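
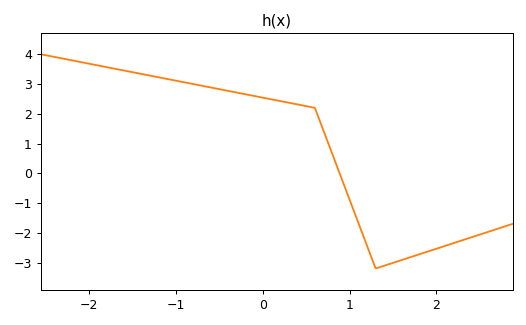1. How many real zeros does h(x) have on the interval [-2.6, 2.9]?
1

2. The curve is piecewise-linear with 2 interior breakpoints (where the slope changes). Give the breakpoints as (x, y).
(0.6, 2.2); (1.3, -3.2)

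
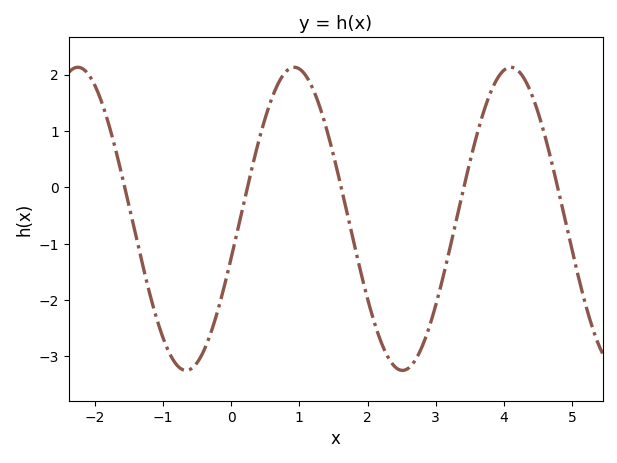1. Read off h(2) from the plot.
-1.98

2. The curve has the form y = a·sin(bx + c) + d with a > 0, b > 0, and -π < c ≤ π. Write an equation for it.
y = 2.69sin(1.98x - 0.262) - 0.56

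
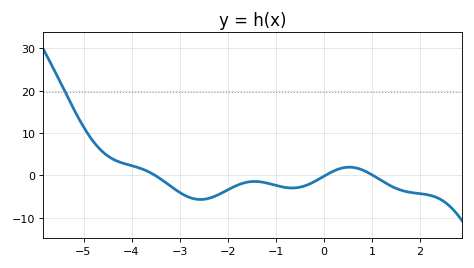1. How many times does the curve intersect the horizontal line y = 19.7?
1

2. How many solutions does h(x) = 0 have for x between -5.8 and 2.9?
3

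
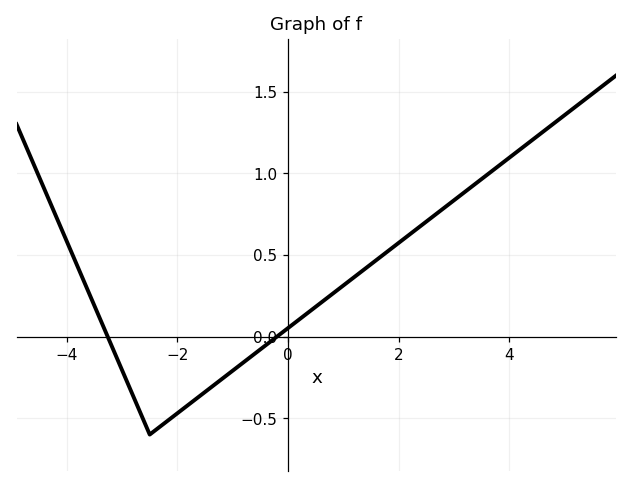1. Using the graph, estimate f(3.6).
0.99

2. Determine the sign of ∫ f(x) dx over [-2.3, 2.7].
positive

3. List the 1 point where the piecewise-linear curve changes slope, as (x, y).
(-2.5, -0.6)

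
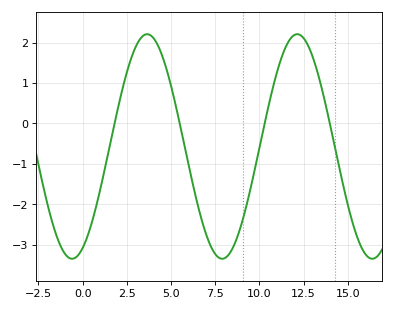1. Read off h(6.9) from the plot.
-2.6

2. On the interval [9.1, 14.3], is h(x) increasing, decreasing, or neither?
neither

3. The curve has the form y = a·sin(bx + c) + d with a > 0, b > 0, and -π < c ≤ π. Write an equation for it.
y = 2.78sin(0.74x - 1.1) - 0.57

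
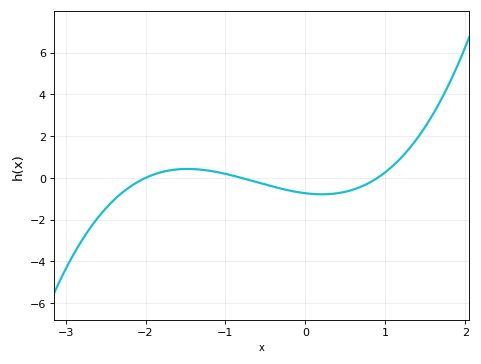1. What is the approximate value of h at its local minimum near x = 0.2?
-0.8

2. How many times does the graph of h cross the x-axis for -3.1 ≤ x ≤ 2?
3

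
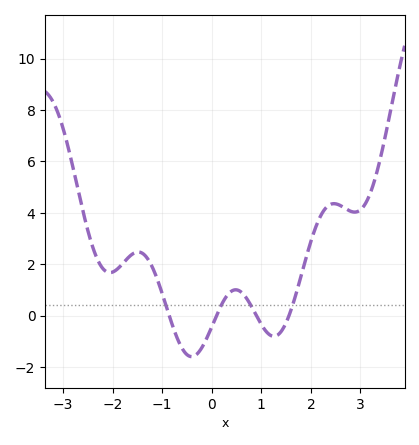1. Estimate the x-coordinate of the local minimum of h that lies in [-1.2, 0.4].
-0.408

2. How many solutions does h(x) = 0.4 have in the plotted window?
4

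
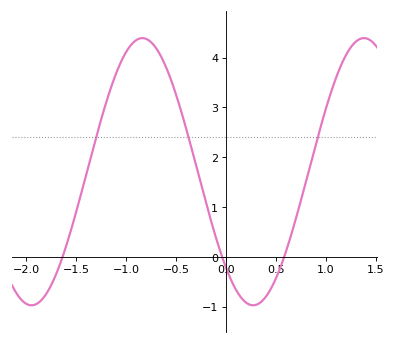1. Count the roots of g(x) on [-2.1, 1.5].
3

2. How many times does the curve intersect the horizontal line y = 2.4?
3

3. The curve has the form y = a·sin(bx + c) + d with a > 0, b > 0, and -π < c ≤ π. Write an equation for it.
y = 2.68sin(2.83x - 2.34) + 1.71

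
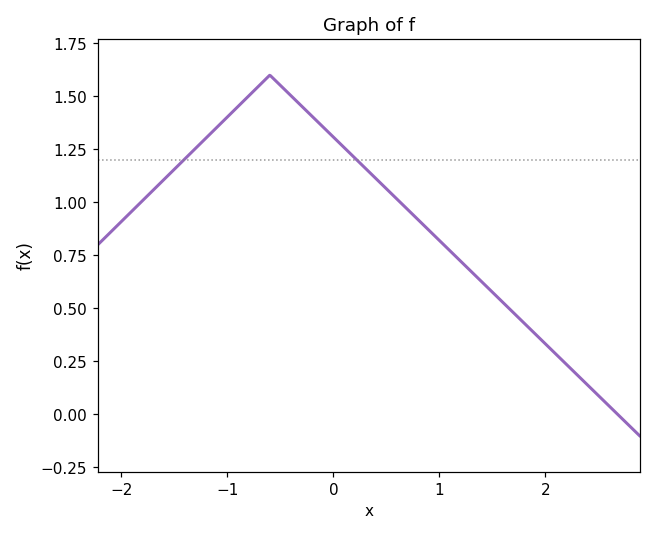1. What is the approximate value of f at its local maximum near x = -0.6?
1.6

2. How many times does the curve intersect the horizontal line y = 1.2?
2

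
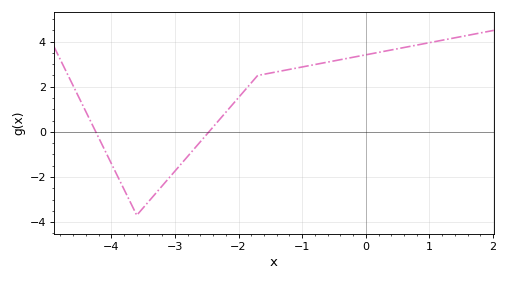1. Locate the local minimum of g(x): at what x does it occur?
-3.6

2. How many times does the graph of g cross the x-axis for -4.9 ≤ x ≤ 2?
2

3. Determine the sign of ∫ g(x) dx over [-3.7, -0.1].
positive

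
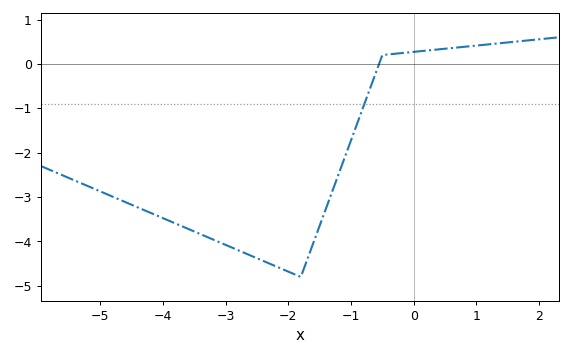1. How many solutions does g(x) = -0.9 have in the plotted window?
1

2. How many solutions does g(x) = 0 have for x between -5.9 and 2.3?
1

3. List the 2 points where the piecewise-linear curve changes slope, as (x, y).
(-1.8, -4.8); (-0.5, 0.2)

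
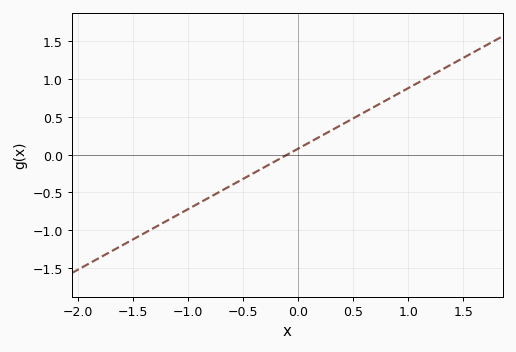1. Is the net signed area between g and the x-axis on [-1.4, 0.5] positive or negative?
negative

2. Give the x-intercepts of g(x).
-0.1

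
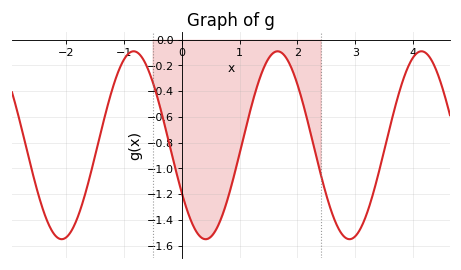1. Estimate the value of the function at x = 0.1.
-1.34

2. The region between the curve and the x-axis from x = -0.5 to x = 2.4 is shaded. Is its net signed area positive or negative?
negative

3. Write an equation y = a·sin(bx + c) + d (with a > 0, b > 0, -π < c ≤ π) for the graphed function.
y = 0.73sin(2.5x - 2.6) - 0.82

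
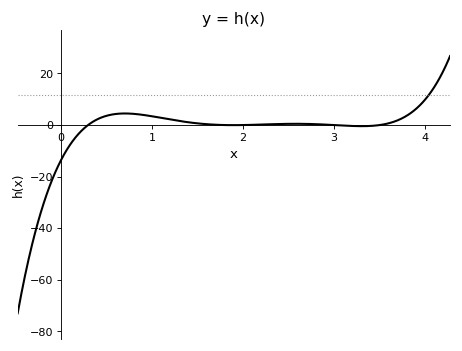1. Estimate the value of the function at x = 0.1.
-8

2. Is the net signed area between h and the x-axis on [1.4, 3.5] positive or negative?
positive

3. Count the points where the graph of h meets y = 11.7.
1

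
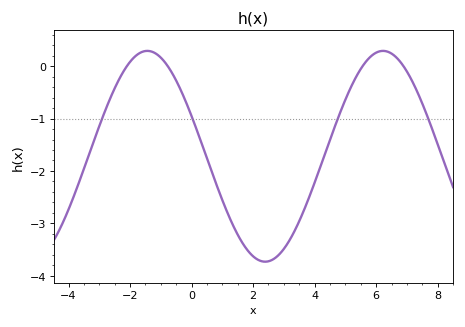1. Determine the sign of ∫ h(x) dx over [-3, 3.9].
negative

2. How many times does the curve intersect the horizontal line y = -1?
4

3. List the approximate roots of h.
-2.2, -0.8, 5.6, 6.8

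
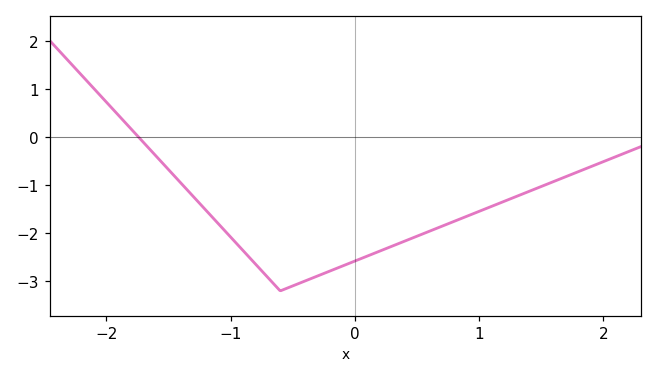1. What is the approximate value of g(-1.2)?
-1.52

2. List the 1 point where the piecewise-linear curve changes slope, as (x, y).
(-0.6, -3.2)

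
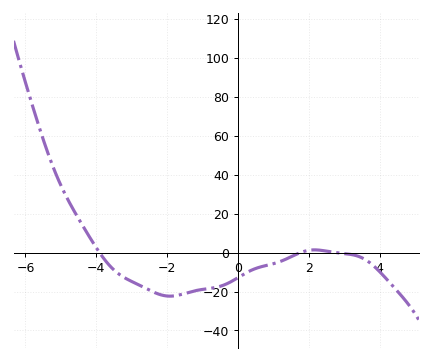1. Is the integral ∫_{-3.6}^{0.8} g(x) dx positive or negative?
negative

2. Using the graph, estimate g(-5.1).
38.7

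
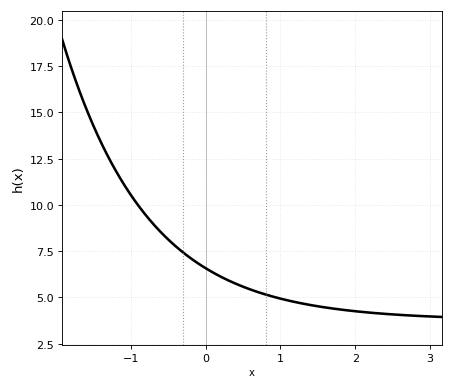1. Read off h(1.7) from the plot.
4.4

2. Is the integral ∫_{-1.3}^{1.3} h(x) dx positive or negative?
positive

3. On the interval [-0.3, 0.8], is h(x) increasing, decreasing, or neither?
decreasing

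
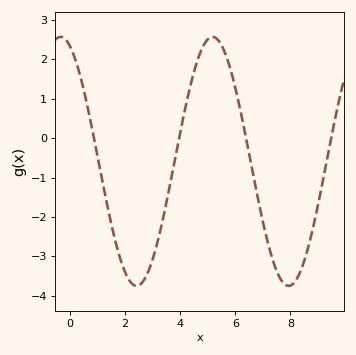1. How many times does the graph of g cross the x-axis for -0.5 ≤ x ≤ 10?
4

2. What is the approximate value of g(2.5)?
-3.7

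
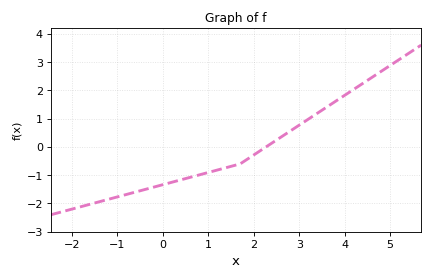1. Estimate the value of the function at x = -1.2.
-1.9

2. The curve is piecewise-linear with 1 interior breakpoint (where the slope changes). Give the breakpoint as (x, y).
(1.7, -0.6)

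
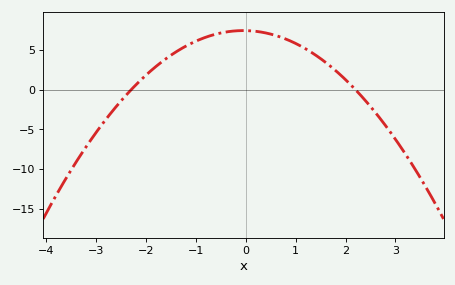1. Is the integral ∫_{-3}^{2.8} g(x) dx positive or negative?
positive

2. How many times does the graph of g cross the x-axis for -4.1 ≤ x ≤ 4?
2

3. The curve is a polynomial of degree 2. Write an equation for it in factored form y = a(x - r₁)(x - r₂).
y = -1.47(x + 2.3)(x - 2.2)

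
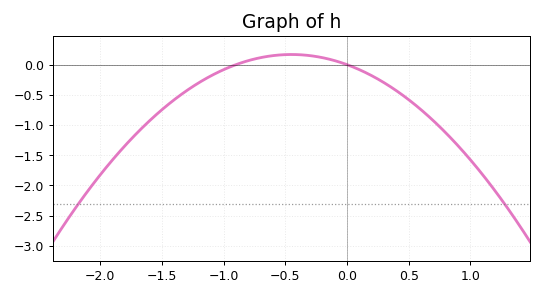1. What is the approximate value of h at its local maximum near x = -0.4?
0.15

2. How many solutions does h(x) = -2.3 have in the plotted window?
2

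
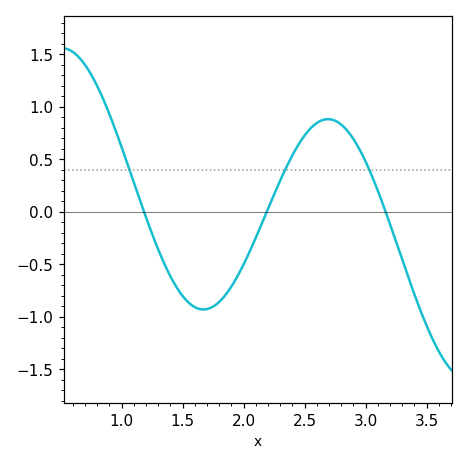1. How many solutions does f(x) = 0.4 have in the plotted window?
3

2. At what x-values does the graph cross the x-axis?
1.18, 2.19, 3.16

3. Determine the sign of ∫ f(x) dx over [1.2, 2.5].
negative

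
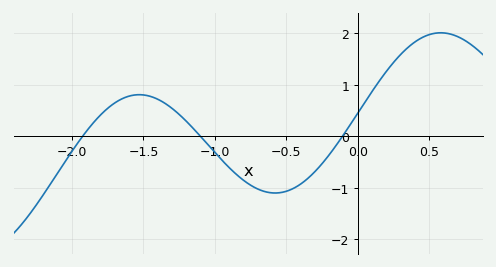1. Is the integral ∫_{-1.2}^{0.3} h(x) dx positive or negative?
negative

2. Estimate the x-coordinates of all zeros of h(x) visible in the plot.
-1.95, -1.1, -0.1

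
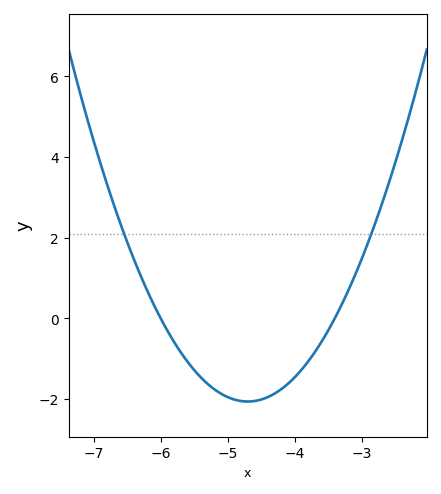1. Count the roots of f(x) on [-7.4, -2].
2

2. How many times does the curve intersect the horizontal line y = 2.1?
2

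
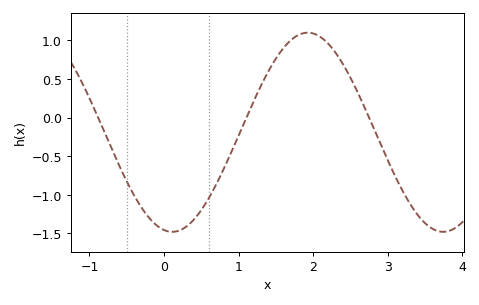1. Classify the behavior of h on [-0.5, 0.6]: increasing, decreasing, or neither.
neither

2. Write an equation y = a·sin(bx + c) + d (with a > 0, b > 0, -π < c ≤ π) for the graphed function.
y = 1.29sin(1.7x - 1.8) - 0.19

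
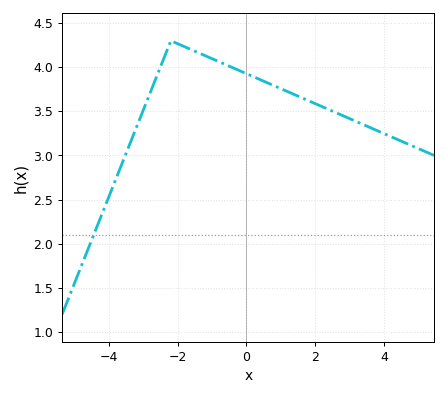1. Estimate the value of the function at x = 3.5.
3.35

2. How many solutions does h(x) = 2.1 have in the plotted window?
1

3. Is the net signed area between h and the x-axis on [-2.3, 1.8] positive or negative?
positive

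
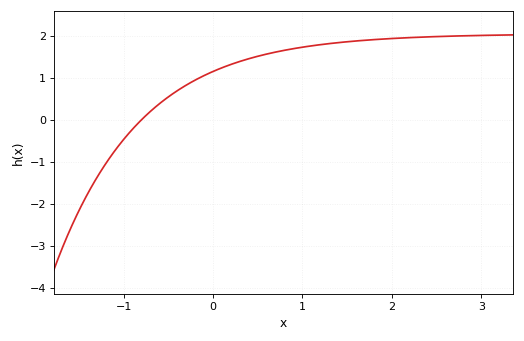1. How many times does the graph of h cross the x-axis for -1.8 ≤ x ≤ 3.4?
1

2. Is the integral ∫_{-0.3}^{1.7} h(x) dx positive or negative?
positive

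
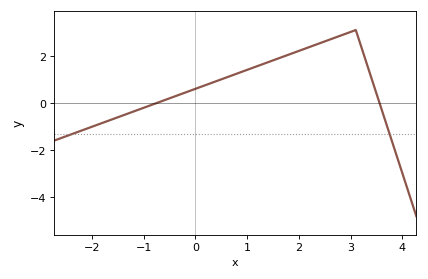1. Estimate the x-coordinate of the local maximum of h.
3.1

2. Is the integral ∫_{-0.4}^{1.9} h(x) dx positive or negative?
positive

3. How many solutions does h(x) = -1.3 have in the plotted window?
2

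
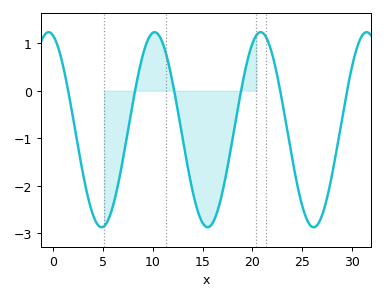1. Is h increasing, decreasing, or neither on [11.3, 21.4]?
neither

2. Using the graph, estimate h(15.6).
-2.9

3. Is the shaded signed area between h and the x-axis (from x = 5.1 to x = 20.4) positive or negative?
negative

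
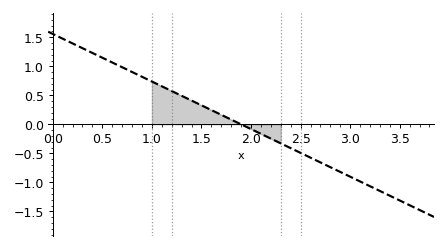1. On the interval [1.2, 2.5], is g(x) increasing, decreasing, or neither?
decreasing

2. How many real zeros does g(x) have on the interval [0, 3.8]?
1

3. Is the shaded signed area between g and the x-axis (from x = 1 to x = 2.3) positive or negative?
positive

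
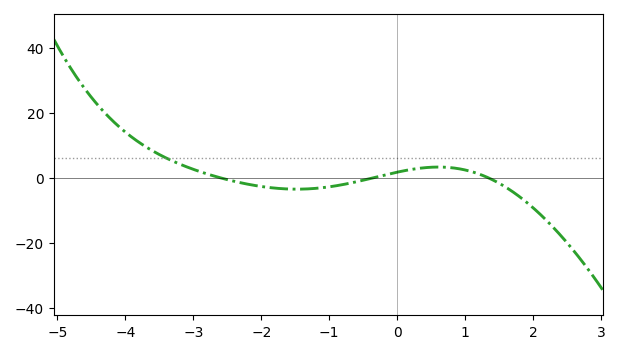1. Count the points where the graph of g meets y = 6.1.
1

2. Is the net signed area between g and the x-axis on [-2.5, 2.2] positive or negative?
negative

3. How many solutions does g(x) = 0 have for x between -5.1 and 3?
3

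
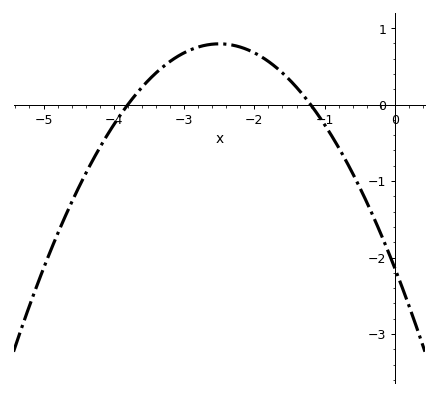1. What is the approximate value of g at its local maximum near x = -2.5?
0.794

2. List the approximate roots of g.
-3.8, -1.2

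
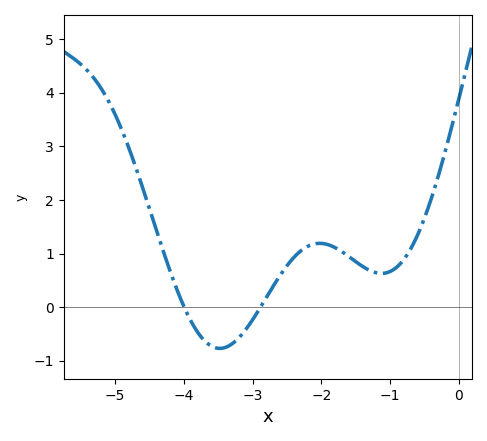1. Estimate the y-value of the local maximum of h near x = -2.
1.2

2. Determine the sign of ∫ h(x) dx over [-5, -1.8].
positive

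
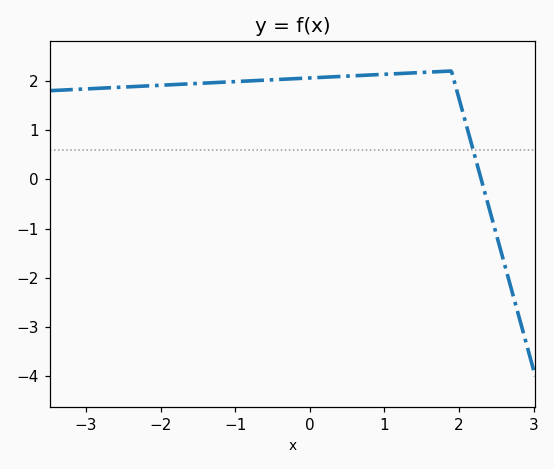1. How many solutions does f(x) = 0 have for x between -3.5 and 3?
1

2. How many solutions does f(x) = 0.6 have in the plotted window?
1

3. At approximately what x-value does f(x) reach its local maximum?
1.9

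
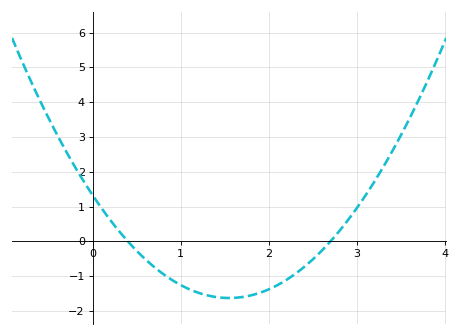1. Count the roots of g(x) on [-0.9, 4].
2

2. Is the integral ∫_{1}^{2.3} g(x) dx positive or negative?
negative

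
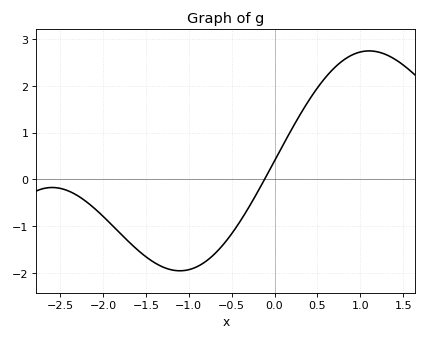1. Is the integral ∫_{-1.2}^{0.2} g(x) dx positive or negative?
negative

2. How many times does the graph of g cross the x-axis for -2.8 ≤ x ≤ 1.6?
1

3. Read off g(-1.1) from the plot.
-2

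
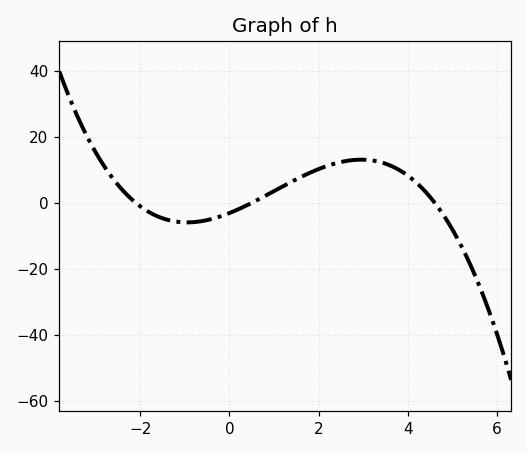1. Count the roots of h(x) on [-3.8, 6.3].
3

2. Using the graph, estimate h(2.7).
12.8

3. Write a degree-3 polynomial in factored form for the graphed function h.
y = -0.64(x + 2.1)(x - 0.5)(x - 4.6)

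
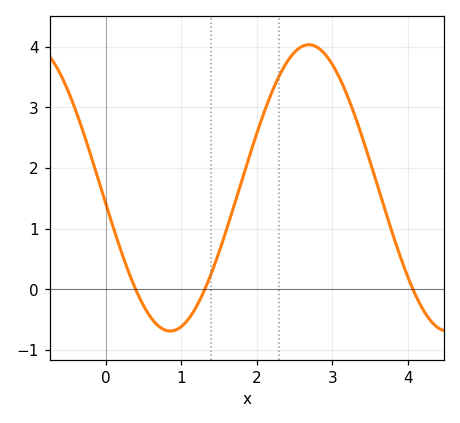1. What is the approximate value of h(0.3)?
0.3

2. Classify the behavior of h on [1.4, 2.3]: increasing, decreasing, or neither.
increasing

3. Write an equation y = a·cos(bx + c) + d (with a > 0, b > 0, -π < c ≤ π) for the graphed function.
y = 2.36cos(1.7x + 1.7) + 1.67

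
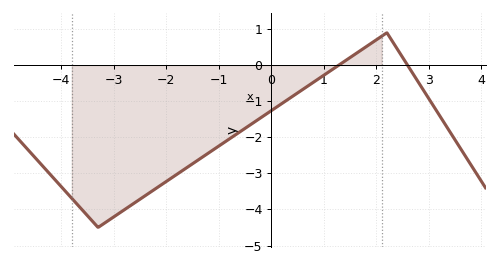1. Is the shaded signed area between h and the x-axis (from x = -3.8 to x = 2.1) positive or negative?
negative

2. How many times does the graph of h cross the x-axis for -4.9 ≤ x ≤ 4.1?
2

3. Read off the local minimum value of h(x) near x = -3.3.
-4.5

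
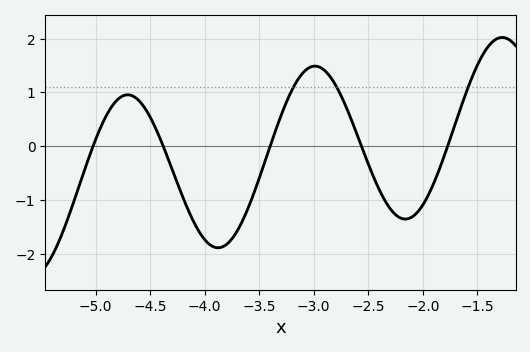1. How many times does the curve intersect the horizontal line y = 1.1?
3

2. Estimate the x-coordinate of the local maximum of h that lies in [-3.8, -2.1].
-2.99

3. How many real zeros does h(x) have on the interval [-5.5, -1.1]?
5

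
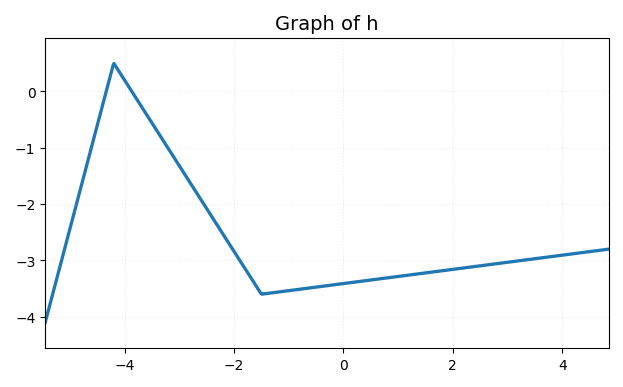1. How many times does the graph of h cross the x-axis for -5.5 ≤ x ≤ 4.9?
2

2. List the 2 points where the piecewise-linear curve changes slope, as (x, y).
(-4.2, 0.5); (-1.5, -3.6)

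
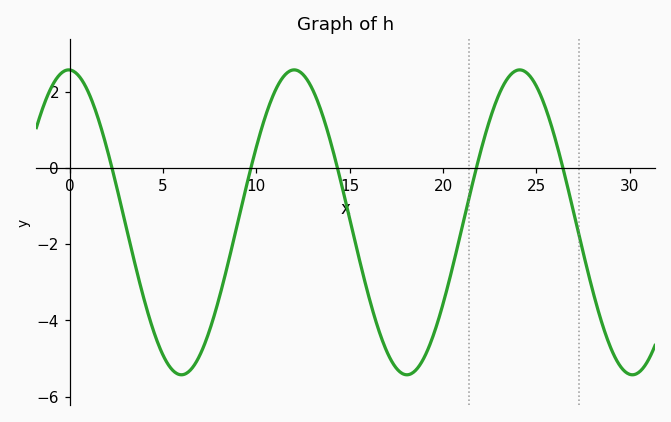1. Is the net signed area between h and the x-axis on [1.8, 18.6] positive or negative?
negative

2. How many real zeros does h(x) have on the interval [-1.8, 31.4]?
5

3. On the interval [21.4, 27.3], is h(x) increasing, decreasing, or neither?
neither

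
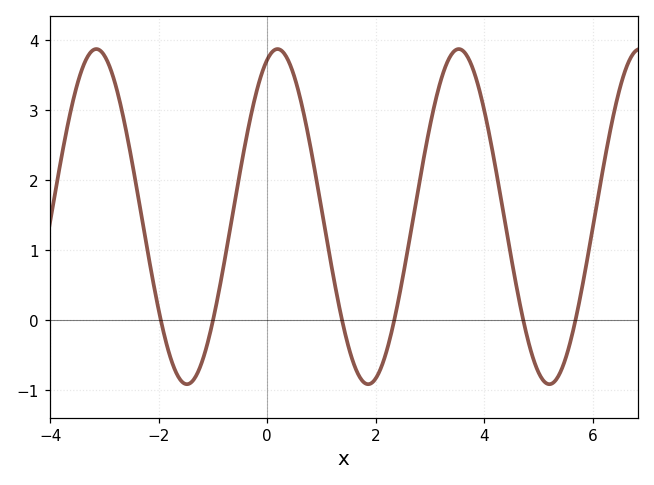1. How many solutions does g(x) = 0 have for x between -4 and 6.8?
6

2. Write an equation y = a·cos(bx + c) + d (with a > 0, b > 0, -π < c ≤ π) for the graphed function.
y = 2.39cos(1.88x - 0.36) + 1.48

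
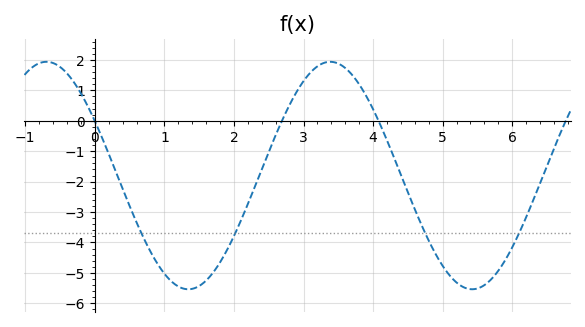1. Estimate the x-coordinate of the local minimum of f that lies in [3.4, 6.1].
5.4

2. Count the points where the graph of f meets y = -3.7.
4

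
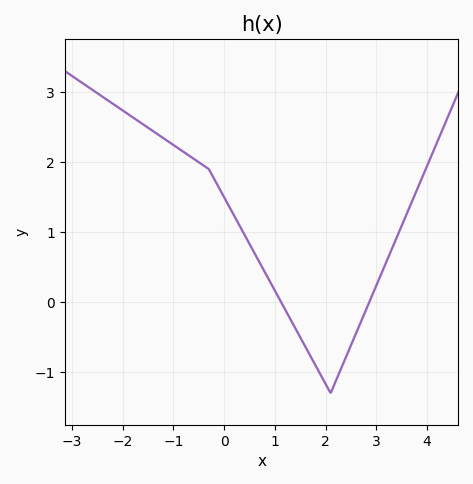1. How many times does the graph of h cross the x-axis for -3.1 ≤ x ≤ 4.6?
2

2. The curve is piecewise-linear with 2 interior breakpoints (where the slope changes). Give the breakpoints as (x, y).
(-0.3, 1.9); (2.1, -1.3)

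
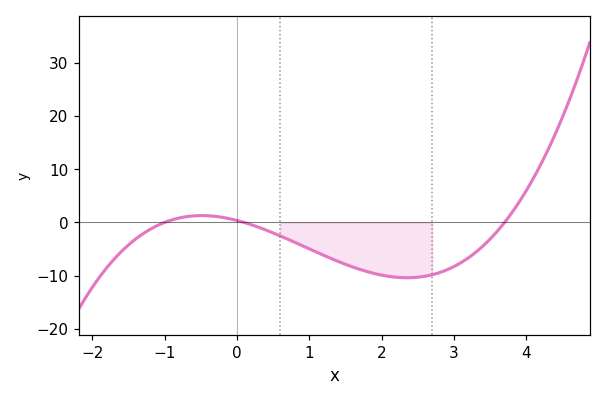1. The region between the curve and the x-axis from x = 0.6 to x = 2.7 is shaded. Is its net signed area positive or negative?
negative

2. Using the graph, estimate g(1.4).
-7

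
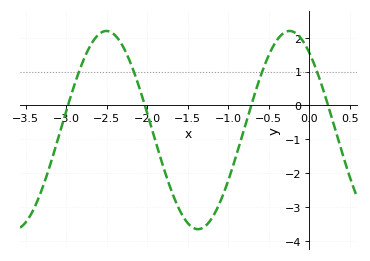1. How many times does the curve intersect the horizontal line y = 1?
4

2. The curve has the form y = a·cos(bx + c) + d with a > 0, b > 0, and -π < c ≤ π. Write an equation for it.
y = 2.93cos(2.78x + 0.672) - 0.73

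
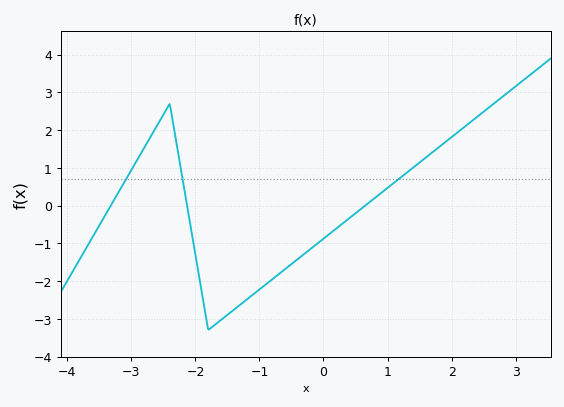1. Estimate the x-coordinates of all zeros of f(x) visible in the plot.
-3.32, -2.13, 0.653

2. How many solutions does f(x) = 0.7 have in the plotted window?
3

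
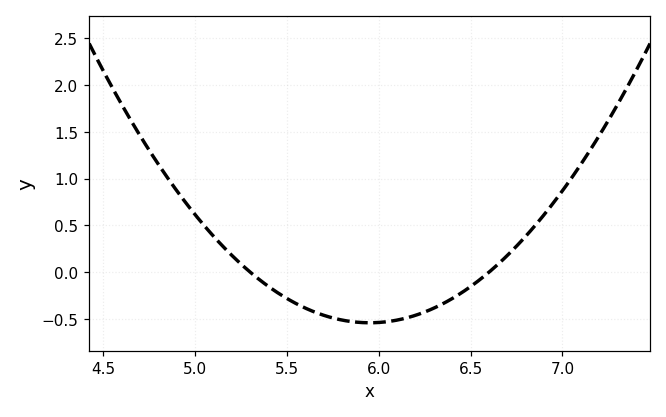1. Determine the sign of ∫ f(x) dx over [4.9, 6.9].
negative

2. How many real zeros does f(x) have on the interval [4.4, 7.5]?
2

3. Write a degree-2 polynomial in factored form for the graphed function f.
y = 1.28(x - 5.3)(x - 6.6)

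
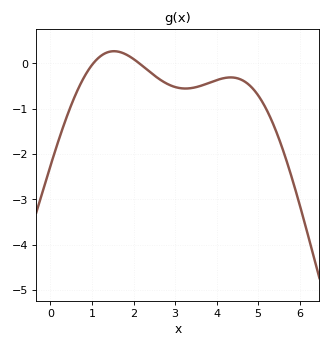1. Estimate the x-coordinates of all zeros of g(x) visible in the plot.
1.03, 2.14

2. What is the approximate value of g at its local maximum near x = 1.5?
0.271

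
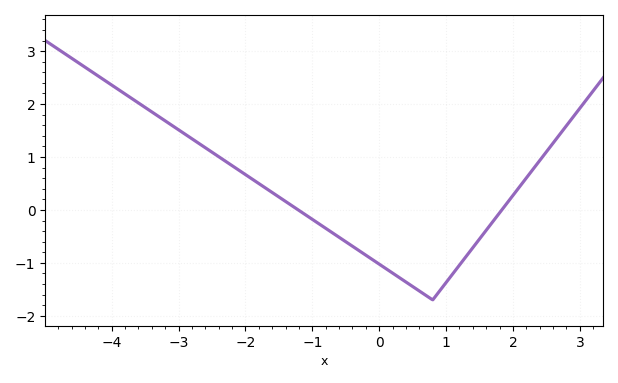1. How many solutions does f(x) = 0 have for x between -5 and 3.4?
2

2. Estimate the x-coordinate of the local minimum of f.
0.798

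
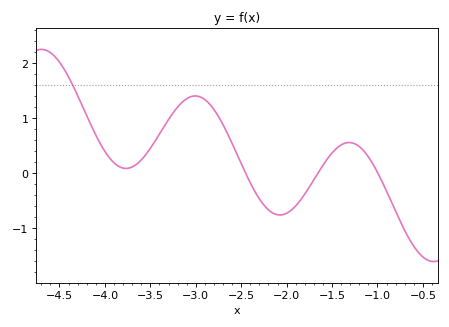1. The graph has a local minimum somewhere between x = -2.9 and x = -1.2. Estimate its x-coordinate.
-2.07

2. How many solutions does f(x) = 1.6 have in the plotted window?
1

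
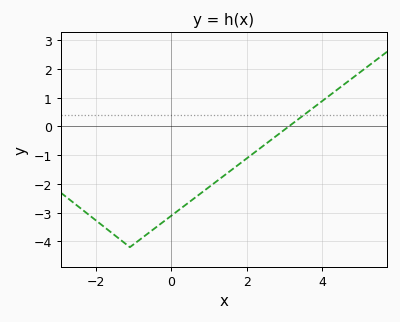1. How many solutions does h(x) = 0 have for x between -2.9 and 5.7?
1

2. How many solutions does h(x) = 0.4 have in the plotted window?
1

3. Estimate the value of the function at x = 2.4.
-0.7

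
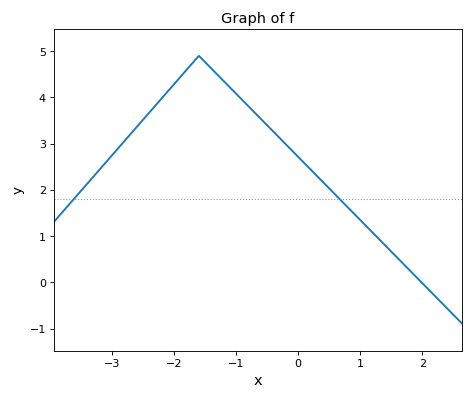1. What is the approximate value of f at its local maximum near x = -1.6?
4.9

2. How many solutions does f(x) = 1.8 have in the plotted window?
2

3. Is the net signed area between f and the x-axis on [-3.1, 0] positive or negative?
positive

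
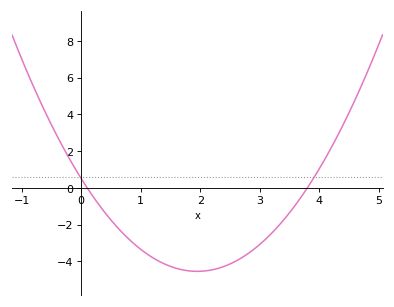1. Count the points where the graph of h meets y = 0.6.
2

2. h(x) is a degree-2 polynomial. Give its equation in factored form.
y = 1.33(x - 0.1)(x - 3.8)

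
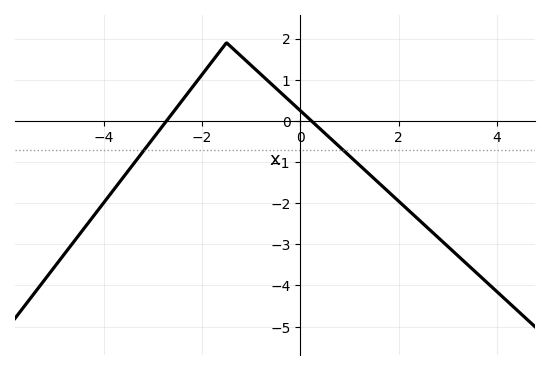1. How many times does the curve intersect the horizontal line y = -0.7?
2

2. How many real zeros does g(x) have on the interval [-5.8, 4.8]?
2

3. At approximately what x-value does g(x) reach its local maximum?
-1.4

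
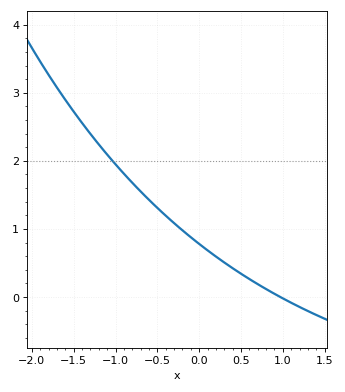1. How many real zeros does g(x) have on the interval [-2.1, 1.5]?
1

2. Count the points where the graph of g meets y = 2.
1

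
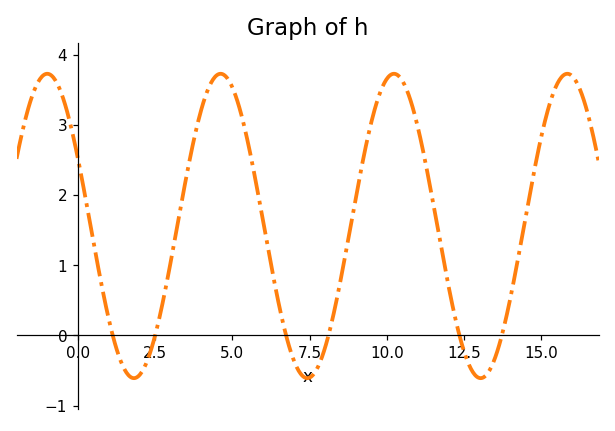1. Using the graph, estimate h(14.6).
2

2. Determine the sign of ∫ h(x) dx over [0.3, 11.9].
positive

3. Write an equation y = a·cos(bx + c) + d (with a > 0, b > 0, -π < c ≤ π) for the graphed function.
y = 2.17cos(1.1x + 1.1) + 1.56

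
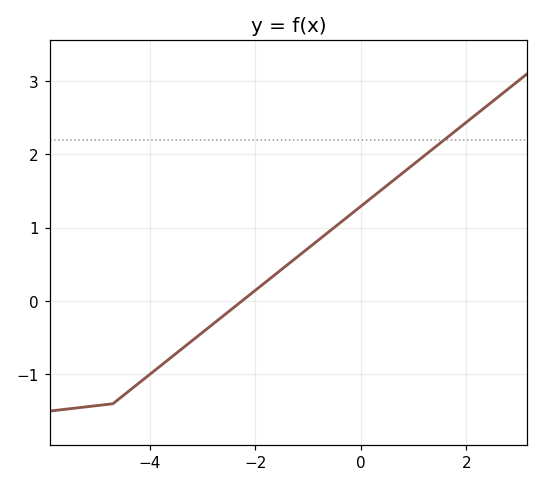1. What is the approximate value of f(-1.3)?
0.5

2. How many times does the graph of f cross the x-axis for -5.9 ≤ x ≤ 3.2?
1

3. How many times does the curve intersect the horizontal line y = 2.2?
1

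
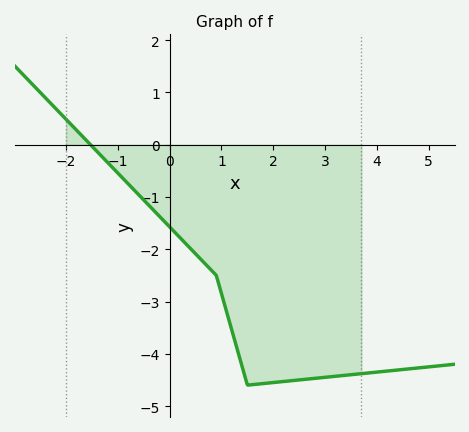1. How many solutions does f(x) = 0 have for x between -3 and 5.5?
1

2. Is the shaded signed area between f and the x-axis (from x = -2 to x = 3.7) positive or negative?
negative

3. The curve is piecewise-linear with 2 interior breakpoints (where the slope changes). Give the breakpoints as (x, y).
(0.9, -2.5); (1.5, -4.6)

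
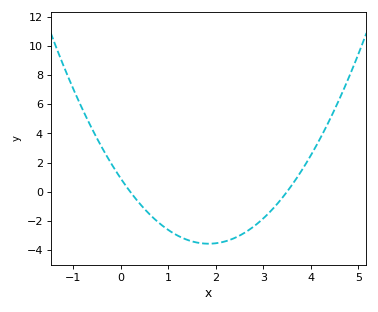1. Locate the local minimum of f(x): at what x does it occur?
1.9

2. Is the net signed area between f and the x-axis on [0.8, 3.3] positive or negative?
negative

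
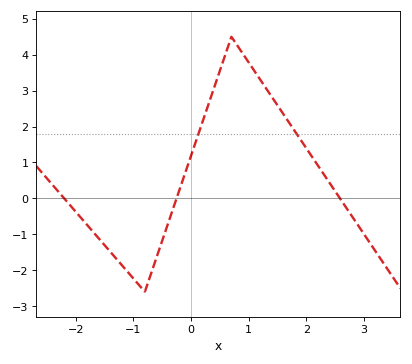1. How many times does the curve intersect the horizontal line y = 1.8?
2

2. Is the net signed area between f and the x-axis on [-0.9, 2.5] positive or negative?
positive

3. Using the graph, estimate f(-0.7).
-2.1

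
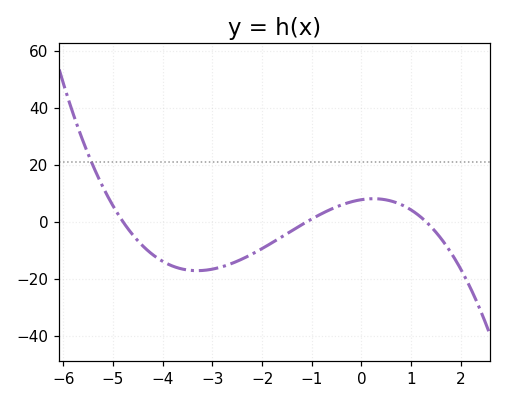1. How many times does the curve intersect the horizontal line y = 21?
1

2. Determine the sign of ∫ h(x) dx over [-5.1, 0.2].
negative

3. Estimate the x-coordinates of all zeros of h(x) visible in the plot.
-4.8, -1.2, 1.2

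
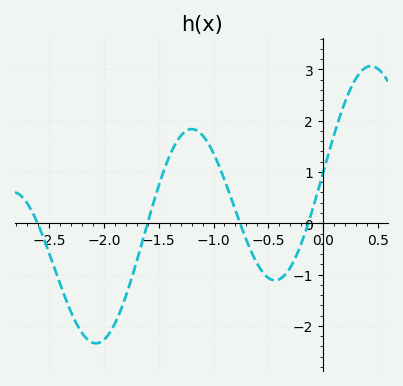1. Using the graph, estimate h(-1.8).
-1.42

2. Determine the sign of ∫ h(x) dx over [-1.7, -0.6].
positive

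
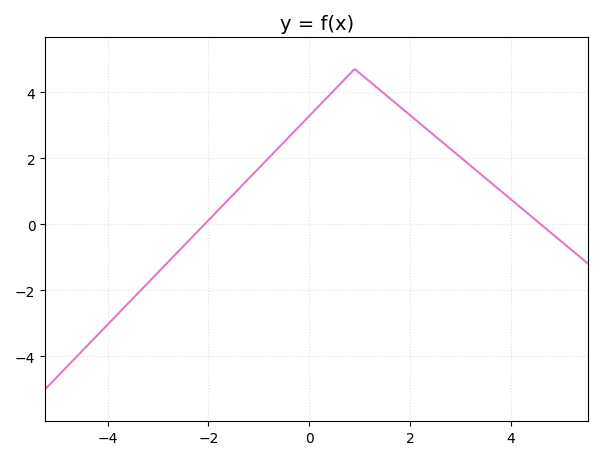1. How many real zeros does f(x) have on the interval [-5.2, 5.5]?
2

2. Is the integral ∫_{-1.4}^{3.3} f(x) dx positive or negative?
positive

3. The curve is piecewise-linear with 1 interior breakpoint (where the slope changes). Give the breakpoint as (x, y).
(0.9, 4.7)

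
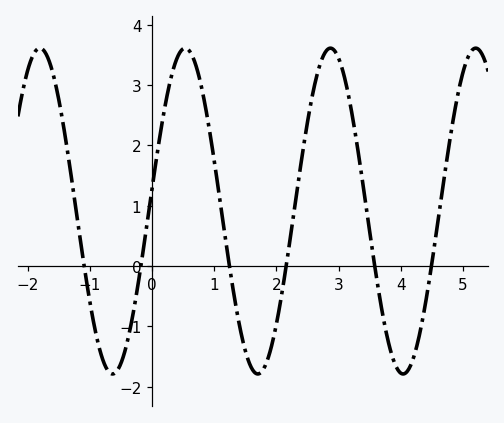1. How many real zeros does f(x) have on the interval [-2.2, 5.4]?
6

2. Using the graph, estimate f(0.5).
3.6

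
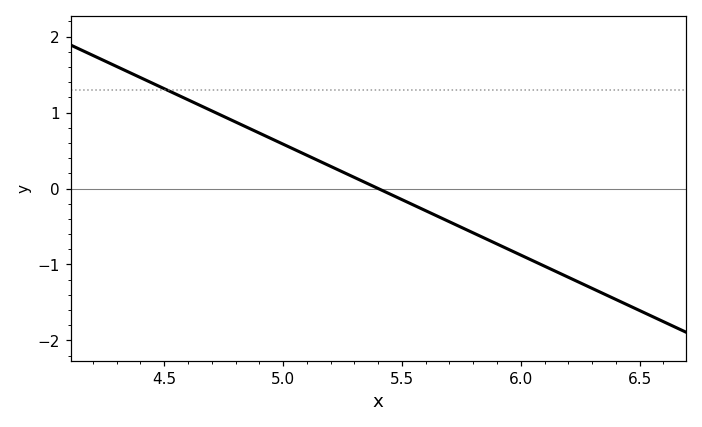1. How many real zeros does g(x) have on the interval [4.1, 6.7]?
1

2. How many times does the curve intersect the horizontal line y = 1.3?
1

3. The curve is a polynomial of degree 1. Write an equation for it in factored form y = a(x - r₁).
y = -1.46(x - 5.4)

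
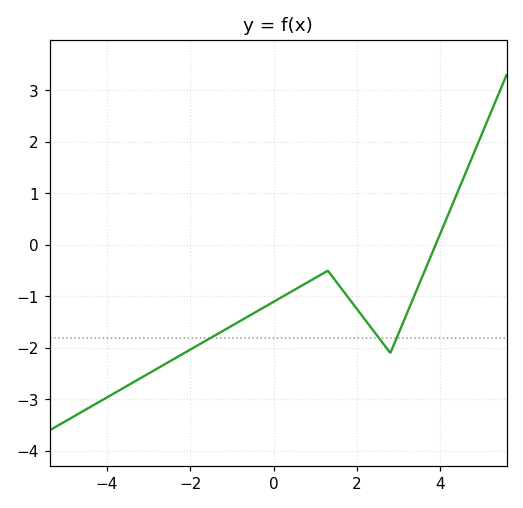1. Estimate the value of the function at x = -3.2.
-2.59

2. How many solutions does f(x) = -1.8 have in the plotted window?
3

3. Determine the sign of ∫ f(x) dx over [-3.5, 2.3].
negative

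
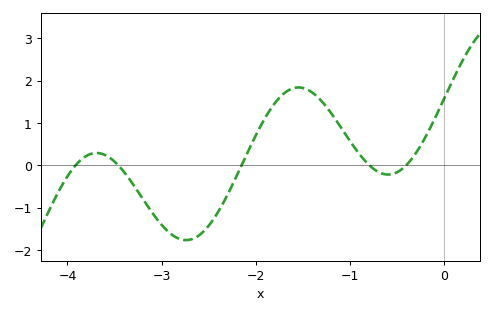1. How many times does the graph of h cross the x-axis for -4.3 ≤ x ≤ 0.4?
5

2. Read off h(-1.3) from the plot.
1.5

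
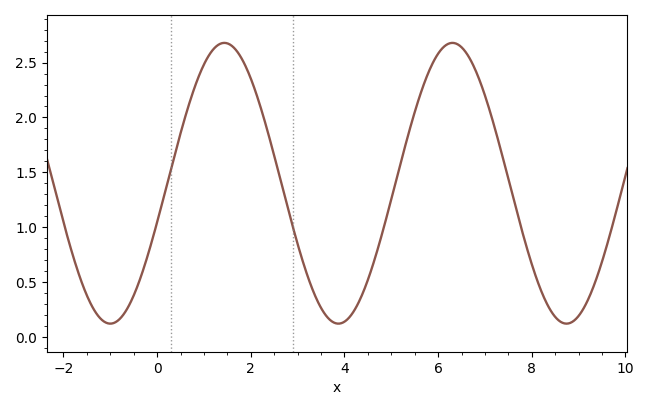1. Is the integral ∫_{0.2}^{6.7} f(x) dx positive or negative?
positive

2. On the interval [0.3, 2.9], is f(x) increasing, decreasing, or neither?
neither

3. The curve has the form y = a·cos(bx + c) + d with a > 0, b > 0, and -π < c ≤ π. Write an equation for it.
y = 1.28cos(1.29x - 1.85) + 1.4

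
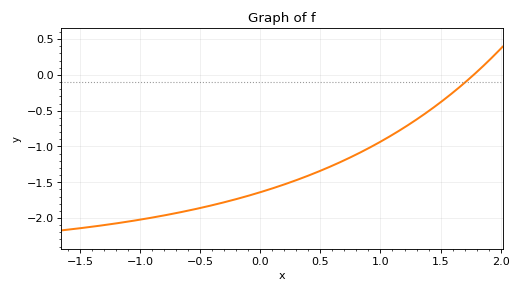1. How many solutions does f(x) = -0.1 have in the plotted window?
1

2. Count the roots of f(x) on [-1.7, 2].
1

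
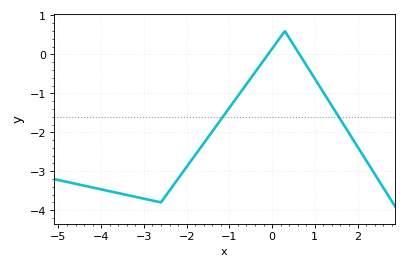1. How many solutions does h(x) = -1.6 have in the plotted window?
2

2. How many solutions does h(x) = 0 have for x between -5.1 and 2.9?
2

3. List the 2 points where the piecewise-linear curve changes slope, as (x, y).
(-2.6, -3.8); (0.3, 0.6)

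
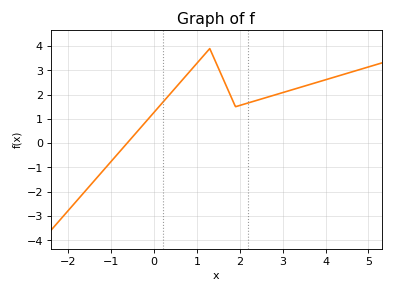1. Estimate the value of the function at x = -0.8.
-0.4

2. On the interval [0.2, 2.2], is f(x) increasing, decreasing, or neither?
neither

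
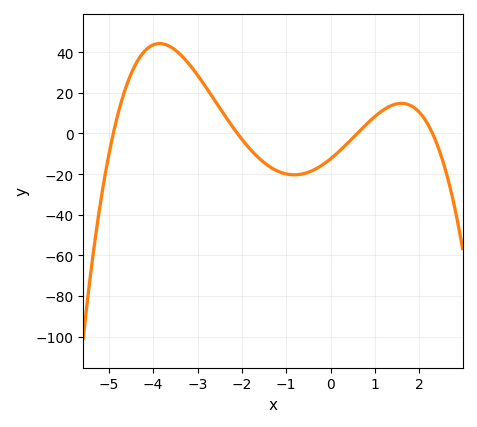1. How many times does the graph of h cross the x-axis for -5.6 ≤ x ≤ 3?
4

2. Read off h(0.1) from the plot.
-10.6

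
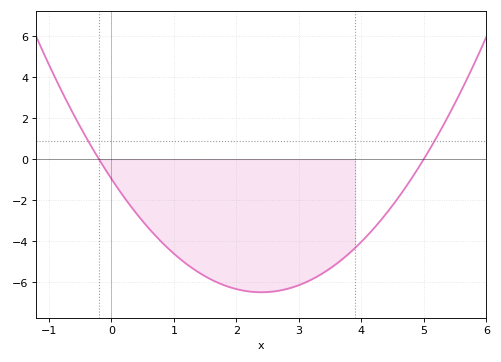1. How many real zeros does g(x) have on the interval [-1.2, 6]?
2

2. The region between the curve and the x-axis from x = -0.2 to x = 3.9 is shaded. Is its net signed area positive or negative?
negative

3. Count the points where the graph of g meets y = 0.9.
2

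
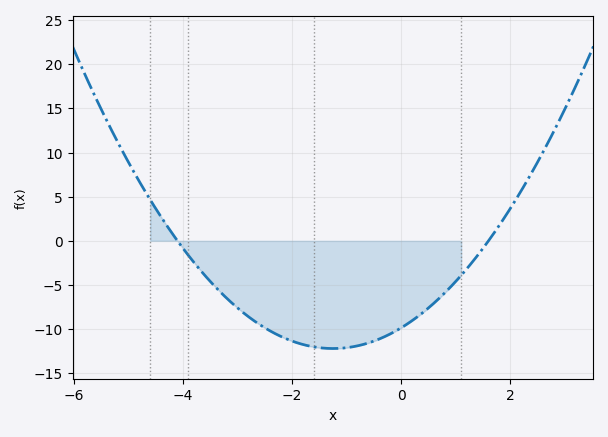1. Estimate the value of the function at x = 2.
3.5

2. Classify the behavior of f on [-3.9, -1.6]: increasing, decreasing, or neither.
decreasing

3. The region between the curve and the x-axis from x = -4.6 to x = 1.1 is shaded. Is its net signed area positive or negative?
negative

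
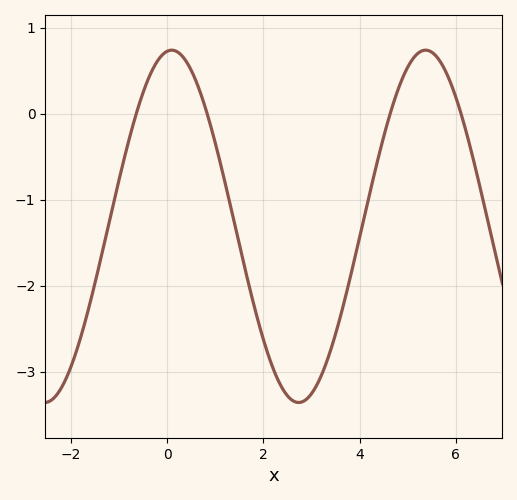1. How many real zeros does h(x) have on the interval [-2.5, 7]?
4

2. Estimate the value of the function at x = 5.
0.5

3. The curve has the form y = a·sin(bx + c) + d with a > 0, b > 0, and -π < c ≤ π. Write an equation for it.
y = 2.05sin(1.2x + 1.5) - 1.31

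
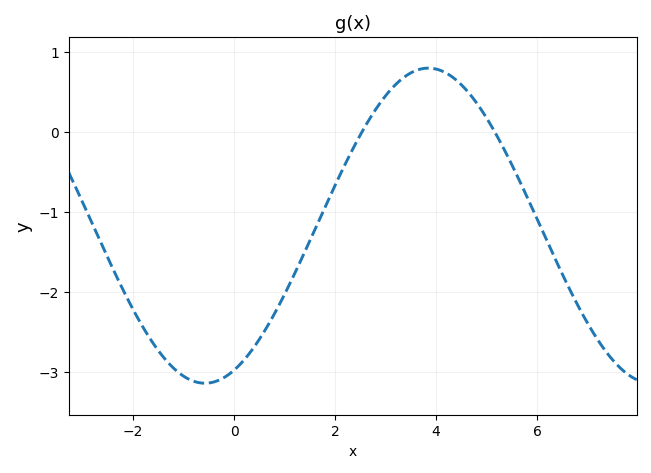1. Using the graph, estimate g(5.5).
-0.409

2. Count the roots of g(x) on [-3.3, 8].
2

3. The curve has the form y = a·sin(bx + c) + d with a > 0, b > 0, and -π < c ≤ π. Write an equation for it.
y = 1.97sin(0.71x - 1.16) - 1.17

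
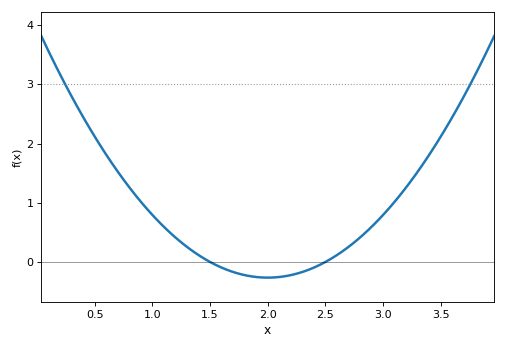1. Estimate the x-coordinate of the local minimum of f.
2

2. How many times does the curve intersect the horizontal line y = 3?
2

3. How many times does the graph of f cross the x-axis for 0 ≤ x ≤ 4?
2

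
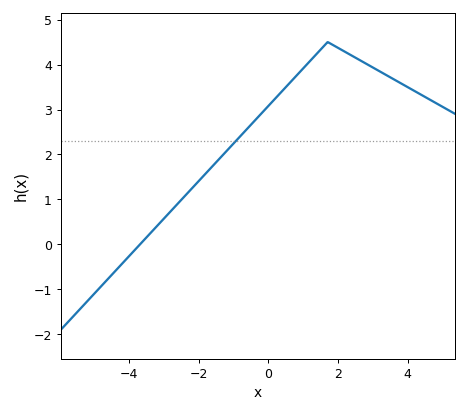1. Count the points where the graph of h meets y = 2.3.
1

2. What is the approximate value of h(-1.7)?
1.7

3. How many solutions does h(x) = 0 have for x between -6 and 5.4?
1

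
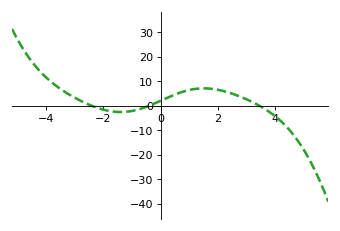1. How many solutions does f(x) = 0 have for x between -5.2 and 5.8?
3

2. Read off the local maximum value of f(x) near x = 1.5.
7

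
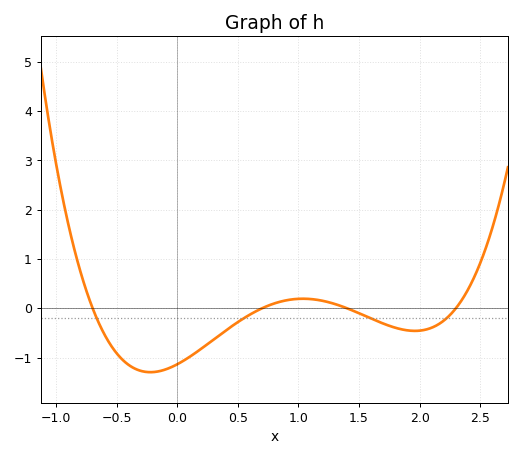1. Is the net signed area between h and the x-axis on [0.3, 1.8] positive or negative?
negative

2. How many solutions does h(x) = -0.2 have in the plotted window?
4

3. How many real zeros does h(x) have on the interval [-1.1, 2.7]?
4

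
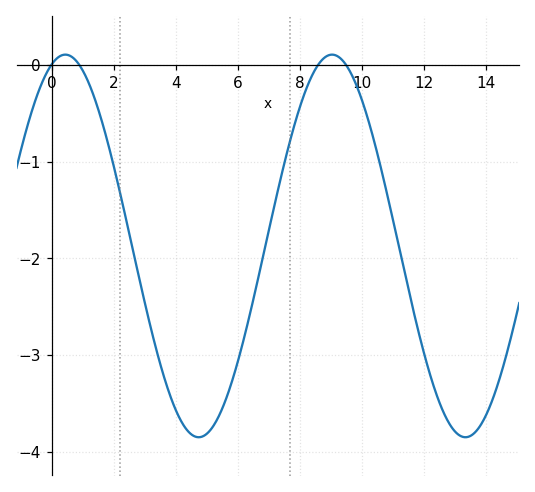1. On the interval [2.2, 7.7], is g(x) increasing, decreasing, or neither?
neither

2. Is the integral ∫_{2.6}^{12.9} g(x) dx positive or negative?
negative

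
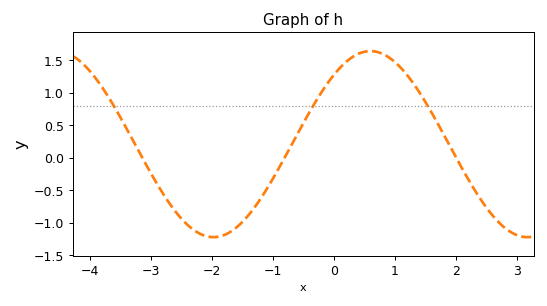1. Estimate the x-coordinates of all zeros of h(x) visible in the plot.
-3.2, -0.8, 2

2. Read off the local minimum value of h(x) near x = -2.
-1.2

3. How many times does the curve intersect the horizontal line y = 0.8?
3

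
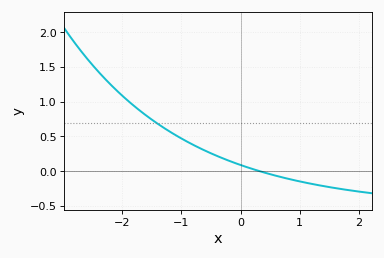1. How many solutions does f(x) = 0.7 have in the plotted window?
1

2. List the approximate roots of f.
0.3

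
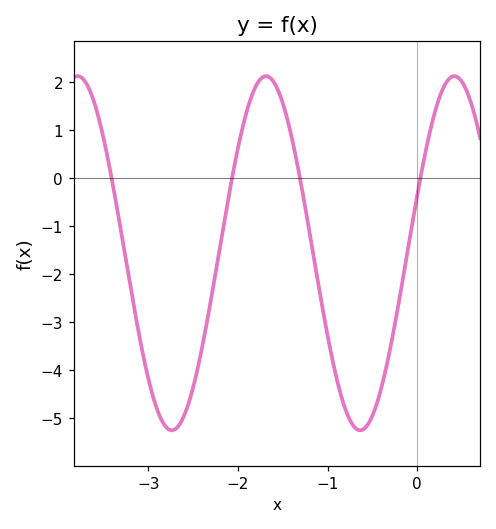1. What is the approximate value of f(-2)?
0.623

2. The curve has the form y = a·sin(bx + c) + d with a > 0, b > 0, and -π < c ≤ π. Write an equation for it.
y = 3.69sin(2.99x + 0.33) - 1.56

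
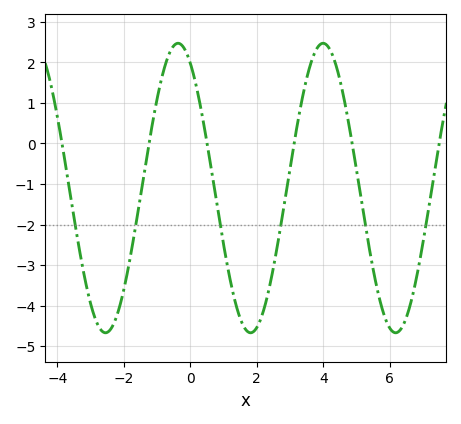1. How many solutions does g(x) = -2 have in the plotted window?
6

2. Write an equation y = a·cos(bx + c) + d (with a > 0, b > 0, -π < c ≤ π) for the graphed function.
y = 3.57cos(1.4x + 0.53) - 1.1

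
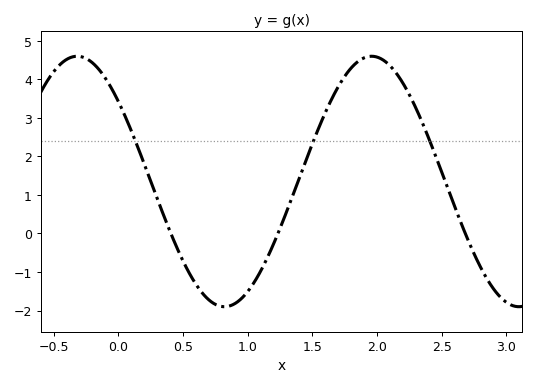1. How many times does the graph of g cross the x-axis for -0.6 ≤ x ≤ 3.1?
3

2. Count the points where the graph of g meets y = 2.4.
3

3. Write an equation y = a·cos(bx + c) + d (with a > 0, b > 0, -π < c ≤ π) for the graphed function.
y = 3.25cos(2.8x + 0.88) + 1.35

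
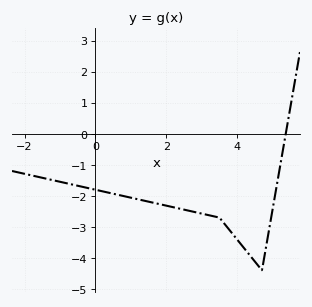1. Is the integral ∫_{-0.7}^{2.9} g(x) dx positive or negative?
negative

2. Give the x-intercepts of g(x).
5.4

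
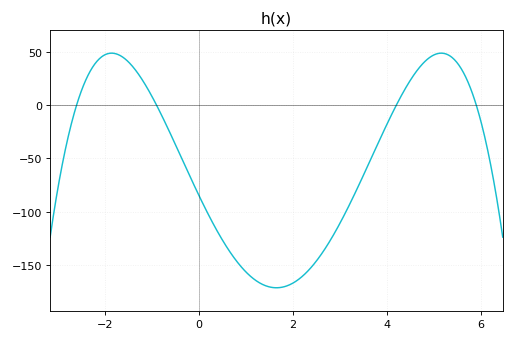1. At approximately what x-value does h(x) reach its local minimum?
1.6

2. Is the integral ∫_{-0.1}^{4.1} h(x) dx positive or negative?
negative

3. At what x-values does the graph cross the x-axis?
-2.6, -1, 4.2, 6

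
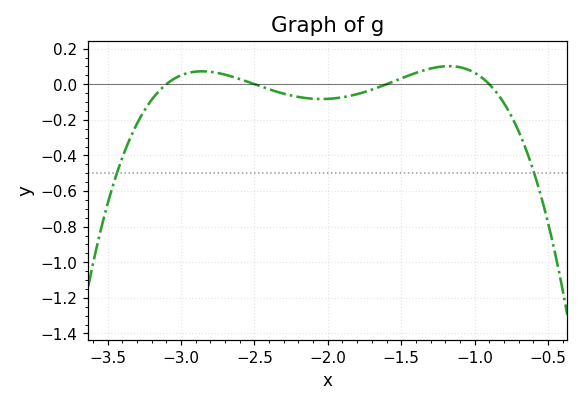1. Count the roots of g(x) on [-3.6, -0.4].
4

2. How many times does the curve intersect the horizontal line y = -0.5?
2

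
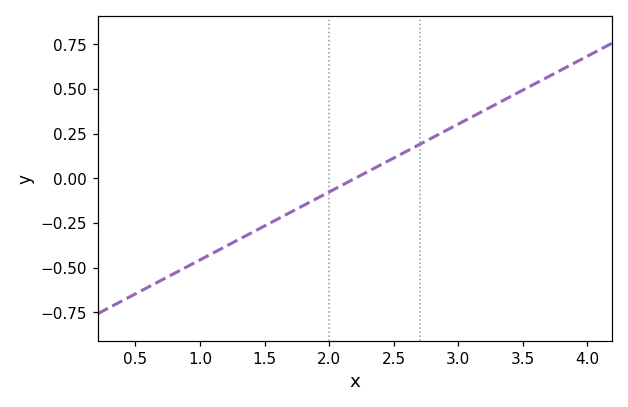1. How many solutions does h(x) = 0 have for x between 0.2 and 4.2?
1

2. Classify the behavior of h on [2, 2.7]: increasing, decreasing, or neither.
increasing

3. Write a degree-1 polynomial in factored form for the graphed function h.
y = 0.38(x - 2.2)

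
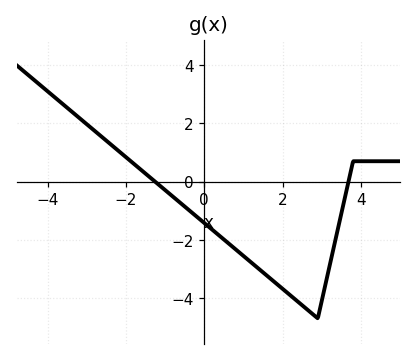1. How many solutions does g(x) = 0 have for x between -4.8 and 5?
2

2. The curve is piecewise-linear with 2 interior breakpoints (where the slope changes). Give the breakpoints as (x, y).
(2.9, -4.7); (3.8, 0.7)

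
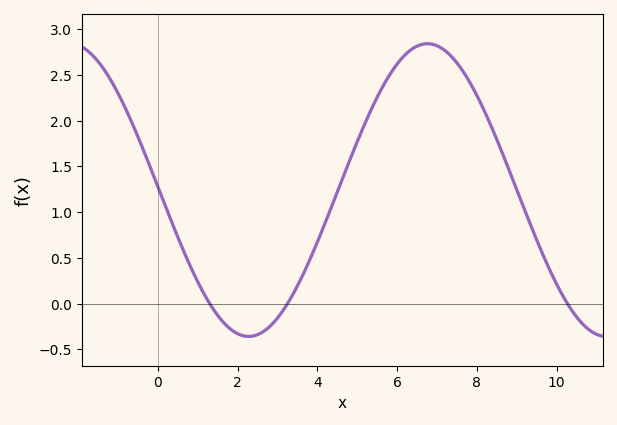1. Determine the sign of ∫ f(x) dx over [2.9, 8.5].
positive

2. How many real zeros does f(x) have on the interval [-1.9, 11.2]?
3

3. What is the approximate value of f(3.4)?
0.1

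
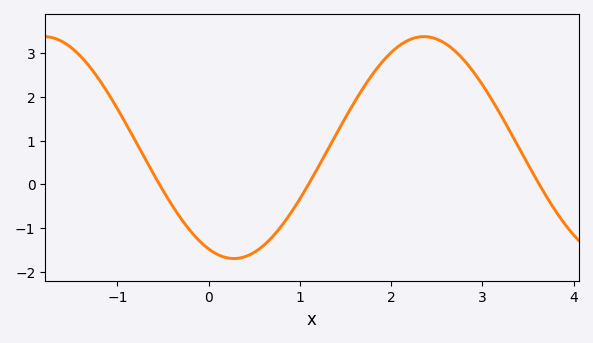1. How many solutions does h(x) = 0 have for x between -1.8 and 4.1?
3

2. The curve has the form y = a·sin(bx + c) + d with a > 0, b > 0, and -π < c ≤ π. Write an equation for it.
y = 2.53sin(1.5x - 2) + 0.84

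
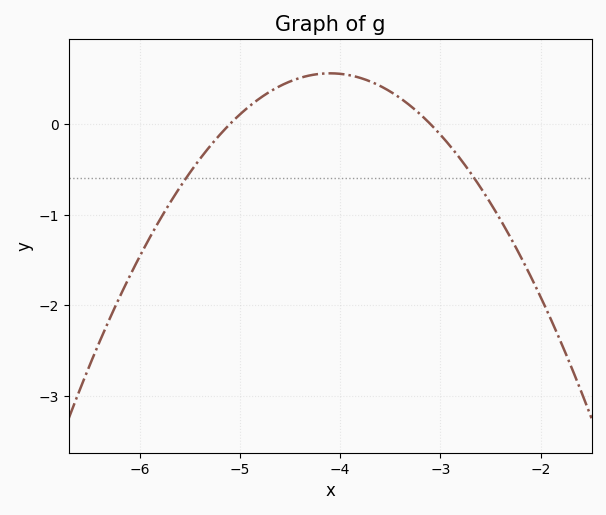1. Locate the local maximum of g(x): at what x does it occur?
-4.1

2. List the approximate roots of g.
-5.1, -3.1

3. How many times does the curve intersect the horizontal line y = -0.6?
2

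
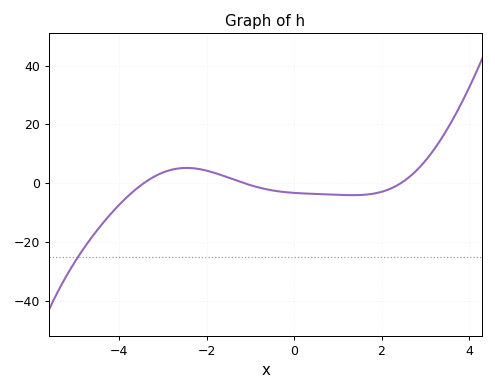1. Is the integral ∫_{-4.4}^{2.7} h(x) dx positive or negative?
negative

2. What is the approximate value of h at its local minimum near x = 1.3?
-4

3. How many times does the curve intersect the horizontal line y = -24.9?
1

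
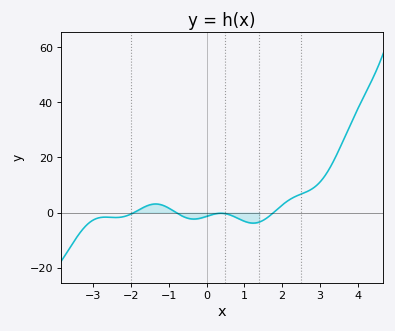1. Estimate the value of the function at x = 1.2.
-4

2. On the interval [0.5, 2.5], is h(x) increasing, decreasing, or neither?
neither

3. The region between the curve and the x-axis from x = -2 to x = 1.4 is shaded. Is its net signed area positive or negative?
negative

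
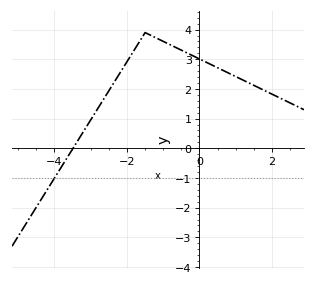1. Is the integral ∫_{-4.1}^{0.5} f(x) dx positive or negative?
positive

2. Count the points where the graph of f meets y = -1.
1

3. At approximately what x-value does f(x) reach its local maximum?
-1.5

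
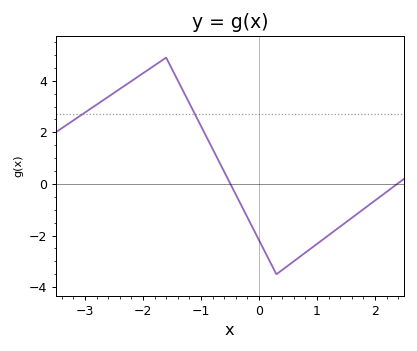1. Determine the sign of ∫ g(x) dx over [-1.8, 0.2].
positive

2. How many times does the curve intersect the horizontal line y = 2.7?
2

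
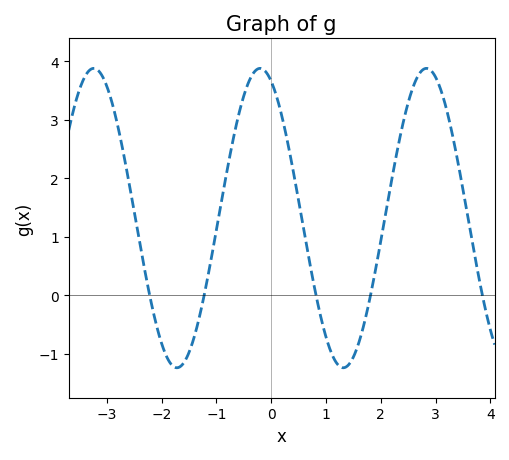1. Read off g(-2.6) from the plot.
2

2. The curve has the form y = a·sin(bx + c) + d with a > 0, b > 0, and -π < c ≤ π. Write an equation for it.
y = 2.56sin(2.1x + 2) + 1.32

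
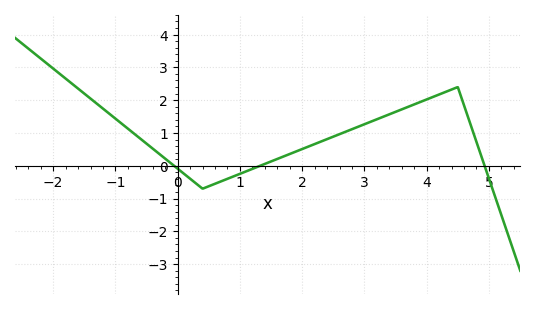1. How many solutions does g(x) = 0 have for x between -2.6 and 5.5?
3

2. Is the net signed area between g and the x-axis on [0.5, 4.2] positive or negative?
positive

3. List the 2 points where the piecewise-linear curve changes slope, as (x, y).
(0.4, -0.7); (4.5, 2.4)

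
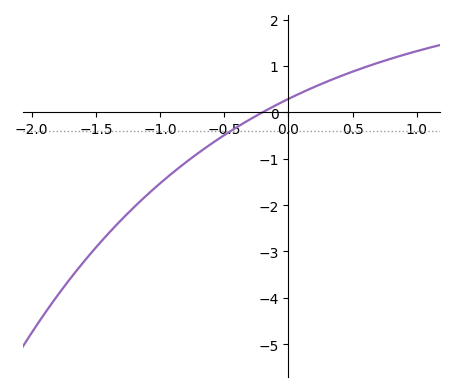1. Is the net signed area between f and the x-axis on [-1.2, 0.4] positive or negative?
negative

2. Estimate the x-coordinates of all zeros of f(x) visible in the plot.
-0.2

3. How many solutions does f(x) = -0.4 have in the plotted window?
1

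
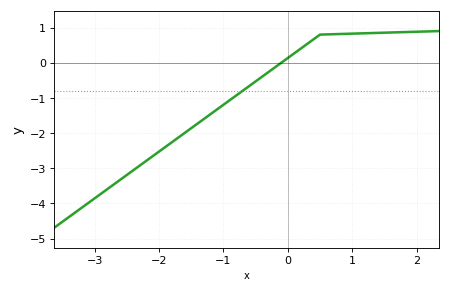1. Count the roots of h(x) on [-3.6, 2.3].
1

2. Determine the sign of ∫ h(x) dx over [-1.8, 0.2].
negative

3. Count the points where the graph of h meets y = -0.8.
1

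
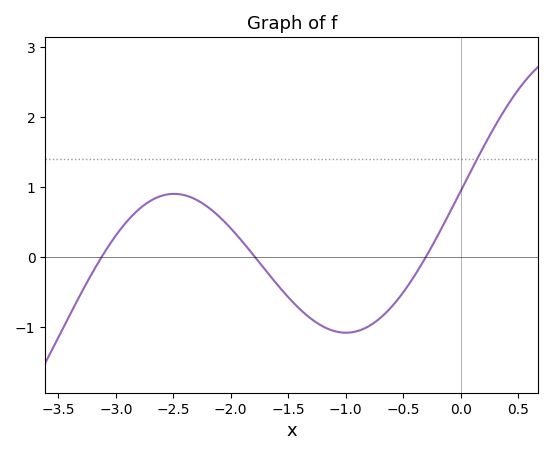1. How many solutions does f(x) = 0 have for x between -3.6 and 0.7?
3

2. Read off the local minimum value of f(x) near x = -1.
-1.1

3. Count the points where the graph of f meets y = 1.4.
1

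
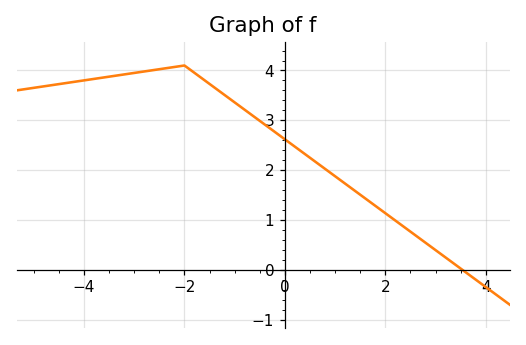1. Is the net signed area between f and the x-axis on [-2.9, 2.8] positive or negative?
positive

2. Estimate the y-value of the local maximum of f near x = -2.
4.1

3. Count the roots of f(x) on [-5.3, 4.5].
1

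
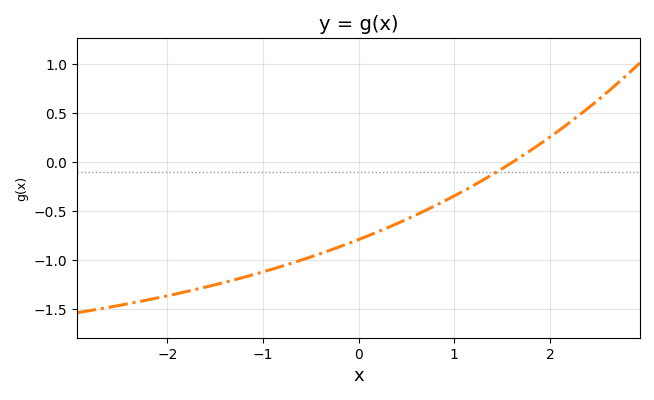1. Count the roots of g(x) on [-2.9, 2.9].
1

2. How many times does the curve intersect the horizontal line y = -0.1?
1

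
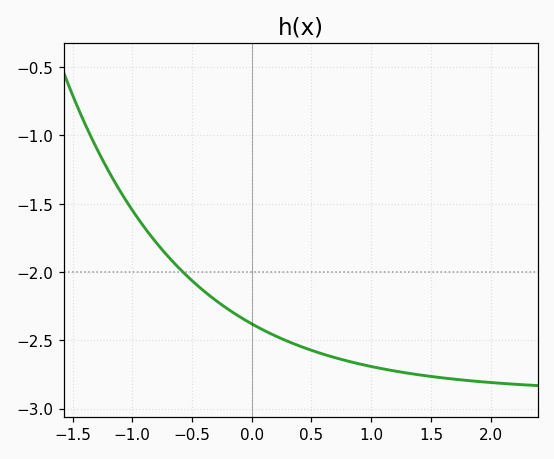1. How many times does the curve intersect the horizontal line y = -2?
1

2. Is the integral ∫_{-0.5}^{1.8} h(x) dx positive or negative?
negative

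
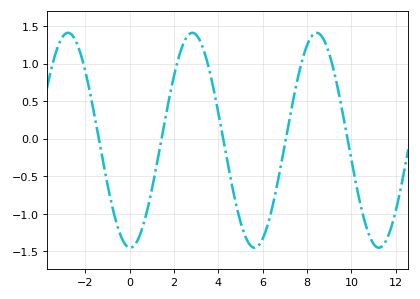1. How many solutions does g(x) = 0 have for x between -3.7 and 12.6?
5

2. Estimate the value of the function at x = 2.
0.85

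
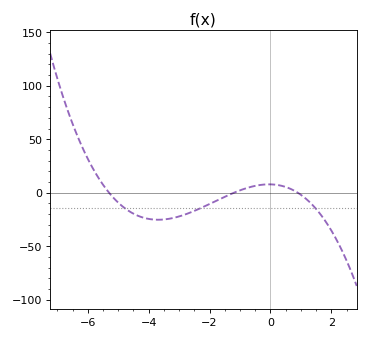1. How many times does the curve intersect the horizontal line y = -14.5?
3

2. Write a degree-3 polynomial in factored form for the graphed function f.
y = -1.37(x + 5.3)(x + 1.2)(x - 0.9)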